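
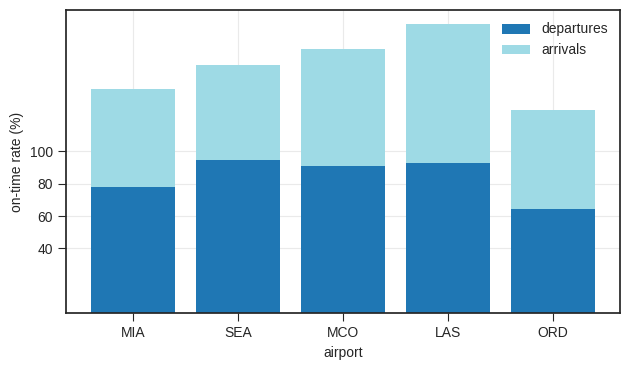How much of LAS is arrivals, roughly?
≈ 80

arrivals top ≈ 180, bottom ≈ 100; segment ≈ 80.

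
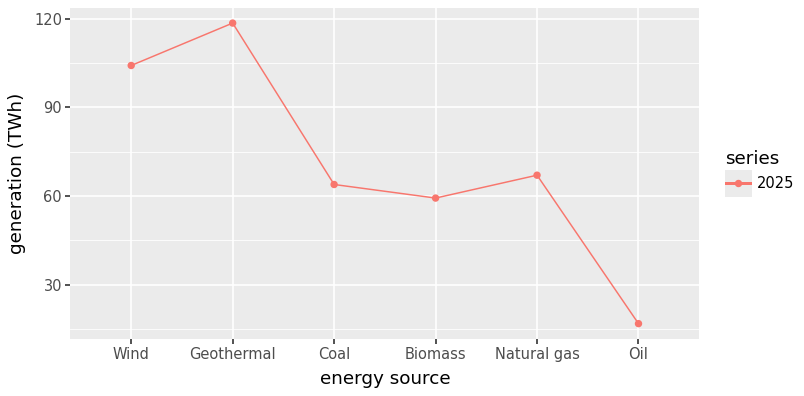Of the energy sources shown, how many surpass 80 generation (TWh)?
2

Above 80: Wind, Geothermal.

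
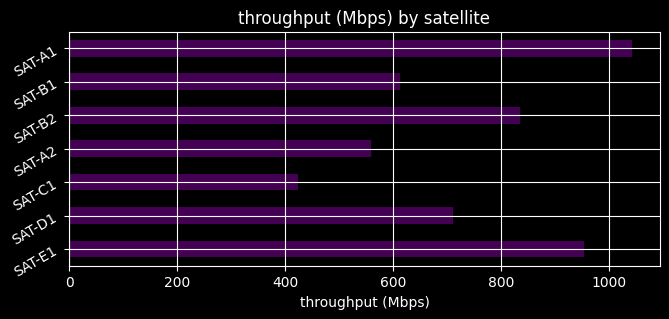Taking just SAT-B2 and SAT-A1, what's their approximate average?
≈ 900

(800 + 1000) / 2 ≈ 900.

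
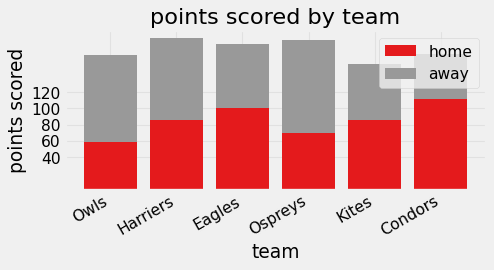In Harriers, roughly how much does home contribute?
home top ≈ 80, bottom ≈ 0; segment ≈ 80.

≈ 80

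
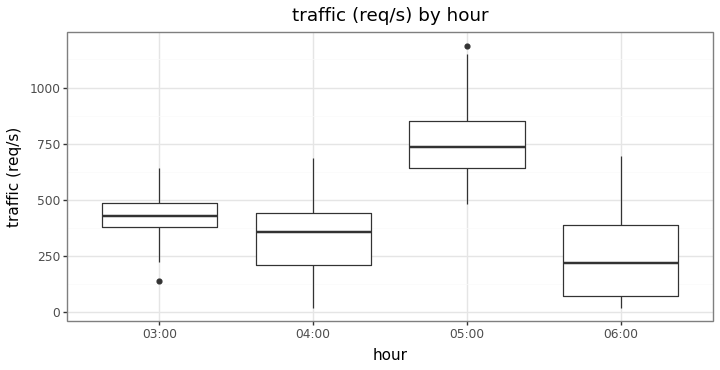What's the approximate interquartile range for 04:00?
≈ 250

Q3 ≈ 450, Q1 ≈ 200; IQR ≈ 250.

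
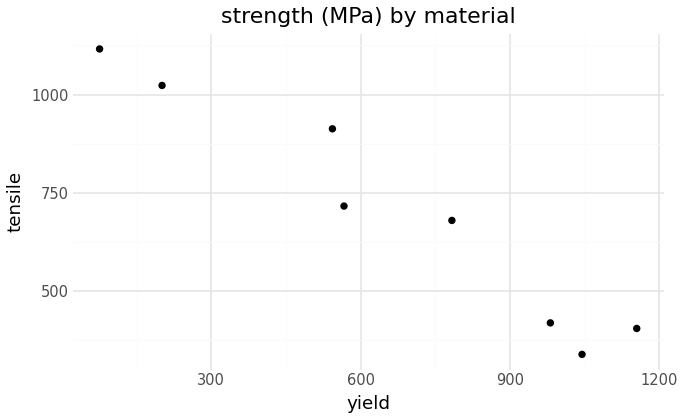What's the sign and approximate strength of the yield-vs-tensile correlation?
Points are negatively correlated; strong (|r| ≈ 1.0).

negative, strong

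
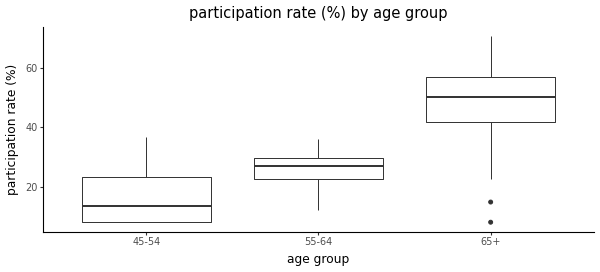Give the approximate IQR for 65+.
Q3 ≈ 55, Q1 ≈ 40; IQR ≈ 15.

≈ 15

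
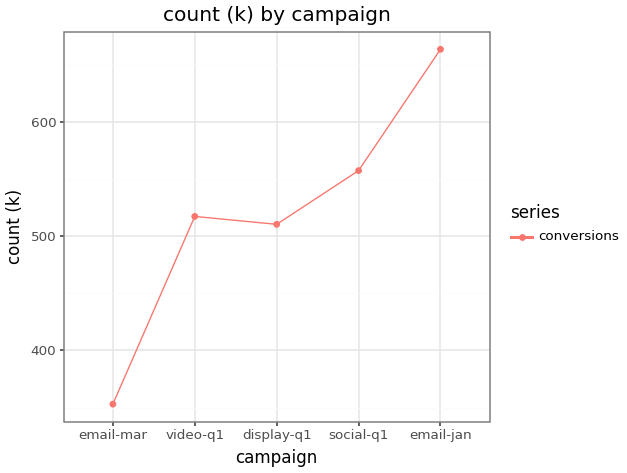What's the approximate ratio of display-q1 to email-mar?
≈ 1.43×

display-q1 ≈ 500, email-mar ≈ 350; 500/350 ≈ 1.43.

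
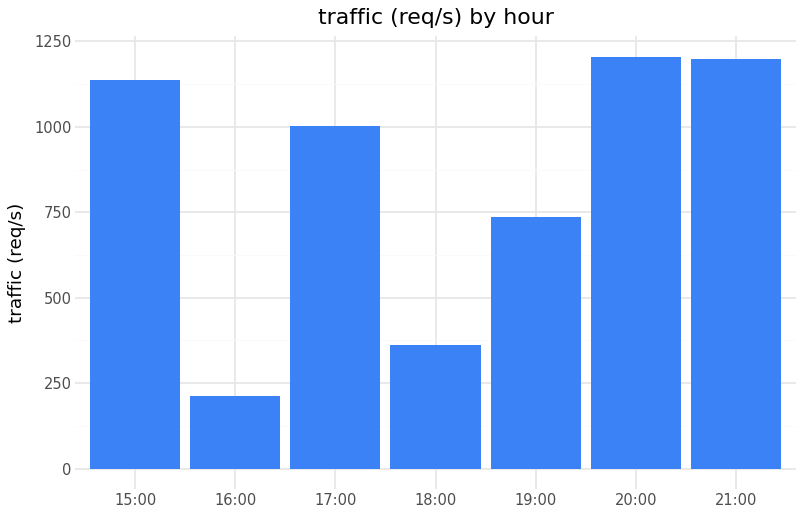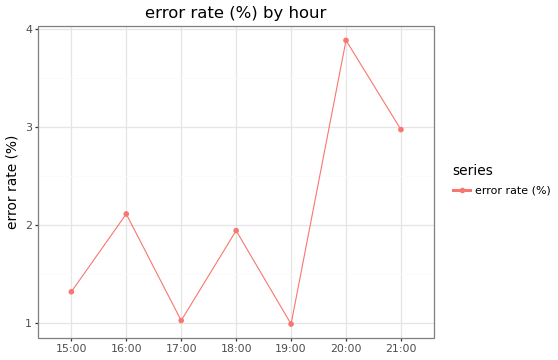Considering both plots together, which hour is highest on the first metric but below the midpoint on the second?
Chart 2 median error rate (%) ≈ 2; below-median hours: 15:00, 17:00, 19:00. Among those, 15:00 has the highest traffic (req/s) (≈ 1200).

15:00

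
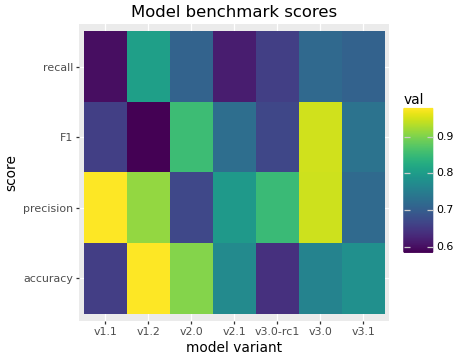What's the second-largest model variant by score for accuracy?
v2.0

Top 3 for accuracy: v1.2 ≈ 1.00, v2.0 ≈ 0.90, v3.1 ≈ 0.80.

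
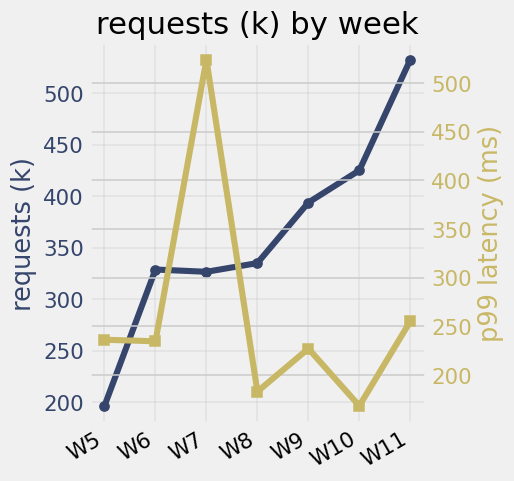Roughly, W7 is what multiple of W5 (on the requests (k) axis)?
≈ 1.75×

W7 ≈ 350, W5 ≈ 200; 350/200 ≈ 1.75.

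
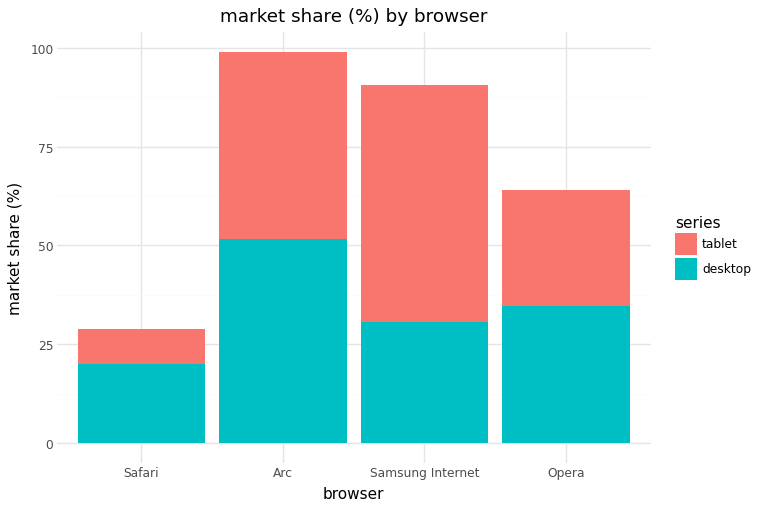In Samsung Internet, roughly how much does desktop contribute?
desktop top ≈ 30, bottom ≈ 0; segment ≈ 30.

≈ 30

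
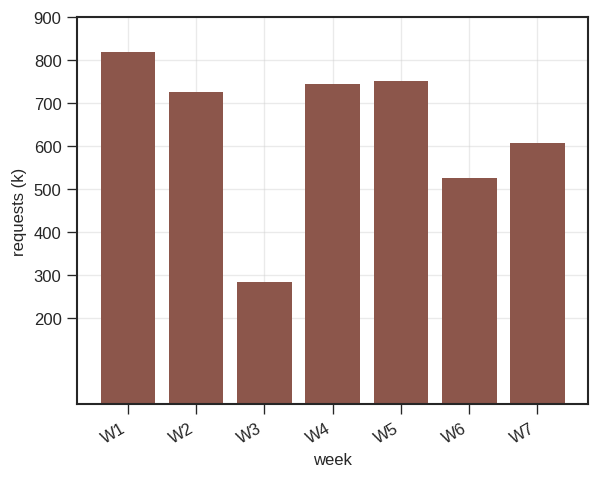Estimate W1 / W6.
≈ 1.6×

W1 ≈ 800, W6 ≈ 500; 800/500 ≈ 1.6.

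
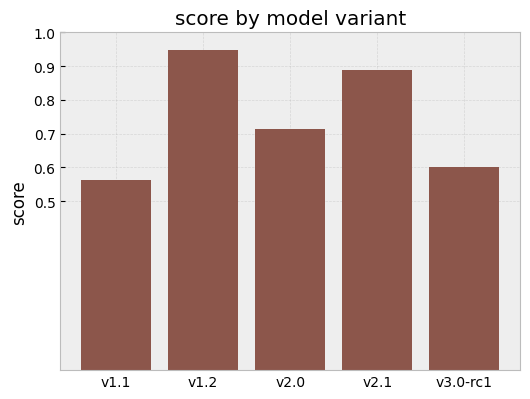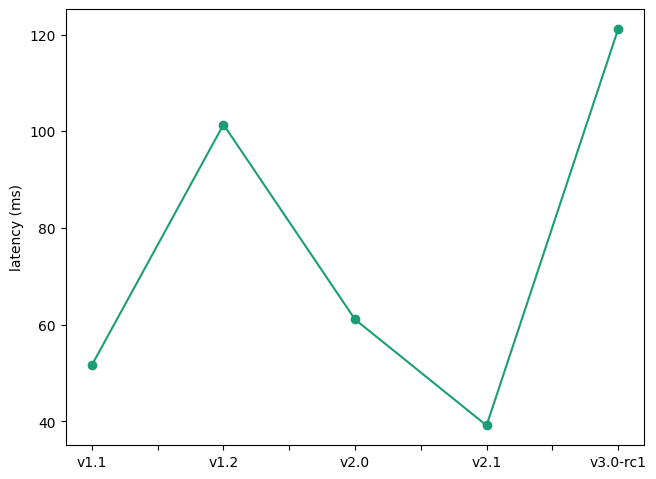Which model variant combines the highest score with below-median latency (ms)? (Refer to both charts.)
v2.1

Chart 2 median latency (ms) ≈ 60; below-median model variants: v1.1, v2.1. Among those, v2.1 has the highest score (≈ 0.9).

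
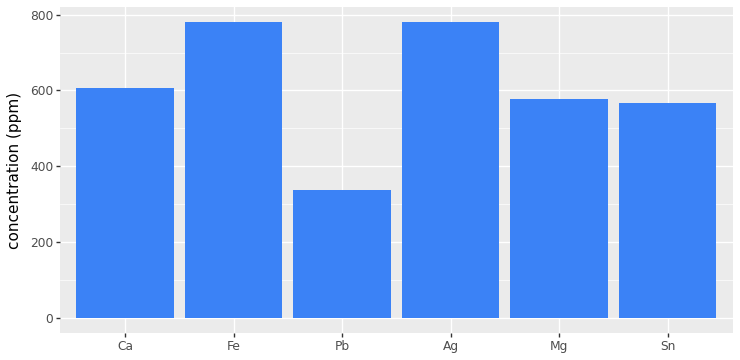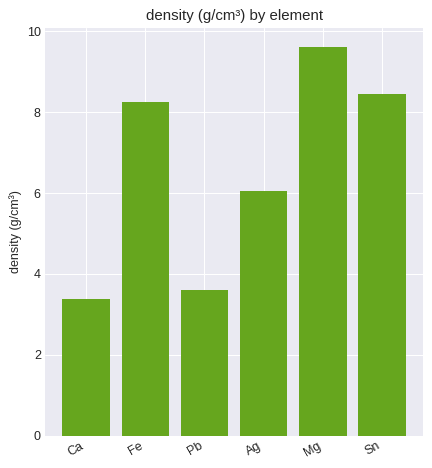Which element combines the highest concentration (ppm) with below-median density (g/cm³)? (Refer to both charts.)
Ag

Chart 2 median density (g/cm³) ≈ 7; below-median elements: Ca, Pb, Ag. Among those, Ag has the highest concentration (ppm) (≈ 800).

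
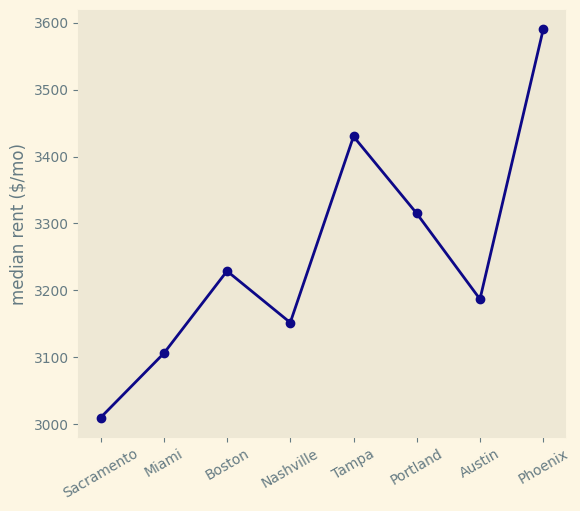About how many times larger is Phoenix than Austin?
Phoenix ≈ 3600, Austin ≈ 3200; 3600/3200 ≈ 1.12.

≈ 1.12×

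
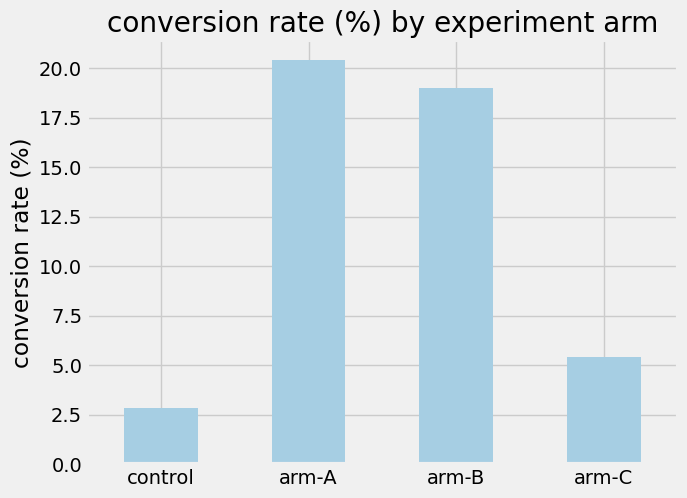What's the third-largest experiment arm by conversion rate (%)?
arm-C

Top 4: arm-A ≈ 20, arm-B ≈ 18, arm-C ≈ 6, control ≈ 2.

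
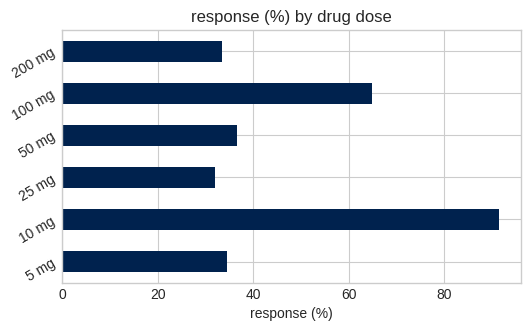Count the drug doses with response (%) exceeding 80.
Above 80: 10 mg.

1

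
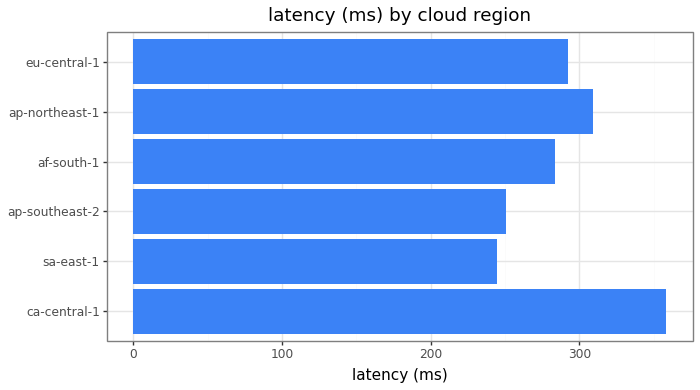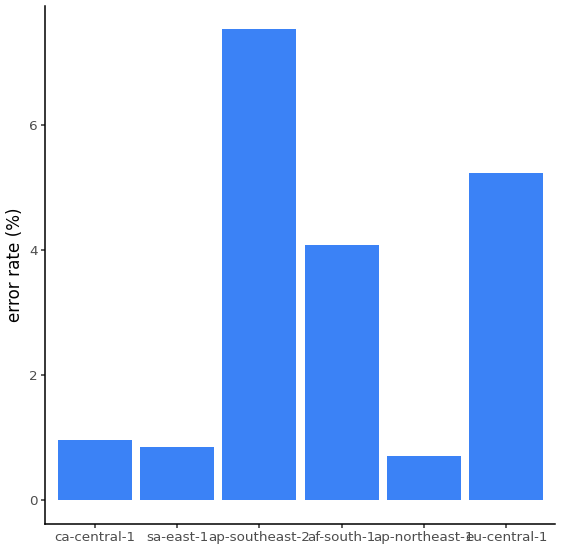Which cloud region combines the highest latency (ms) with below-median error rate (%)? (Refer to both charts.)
ca-central-1

Chart 2 median error rate (%) ≈ 3; below-median cloud regions: ca-central-1, sa-east-1, ap-northeast-1. Among those, ca-central-1 has the highest latency (ms) (≈ 350).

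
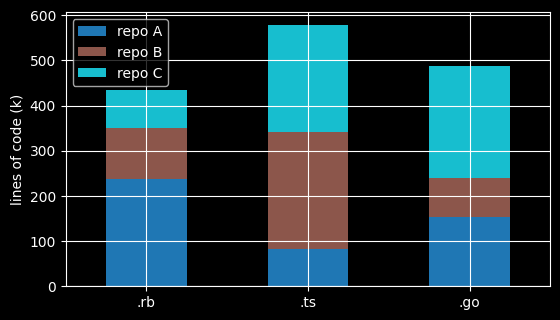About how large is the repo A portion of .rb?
≈ 250

repo A top ≈ 250, bottom ≈ 0; segment ≈ 250.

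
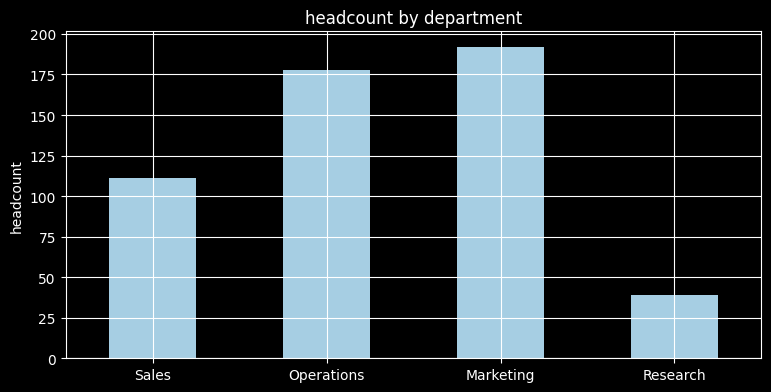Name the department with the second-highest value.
Operations

Top 3: Marketing ≈ 200, Operations ≈ 180, Sales ≈ 120.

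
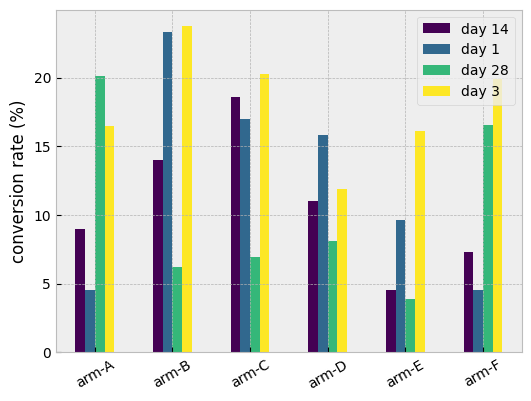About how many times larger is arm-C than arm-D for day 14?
arm-C ≈ 18, arm-D ≈ 12; 18/12 ≈ 1.5.

≈ 1.5×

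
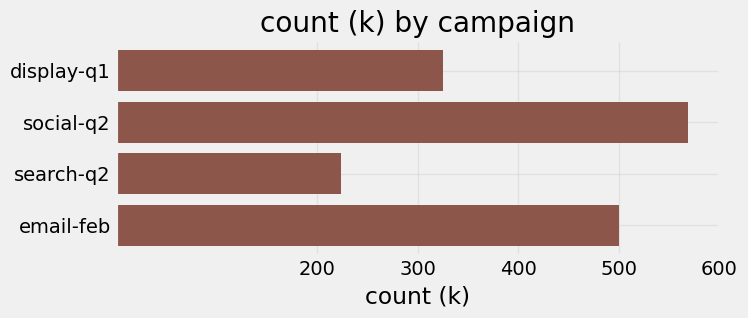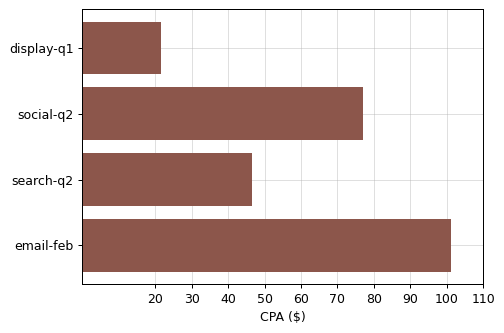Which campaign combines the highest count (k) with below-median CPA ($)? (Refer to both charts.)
display-q1

Chart 2 median CPA ($) ≈ 60; below-median campaigns: display-q1, search-q2. Among those, display-q1 has the highest count (k) (≈ 300).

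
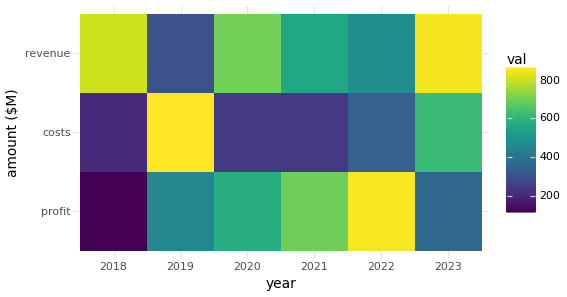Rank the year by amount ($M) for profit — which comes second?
Top 3 for profit: 2022 ≈ 900, 2021 ≈ 700, 2020 ≈ 600.

2021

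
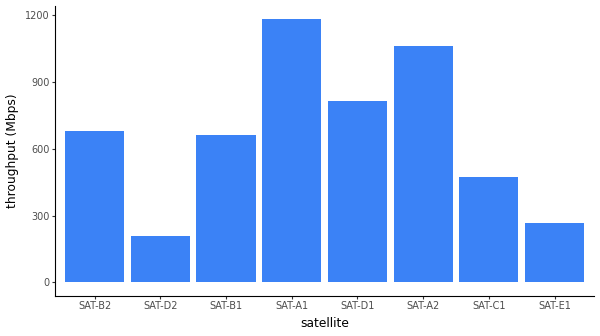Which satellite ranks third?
SAT-D1

Top 4: SAT-A1 ≈ 1200, SAT-A2 ≈ 1100, SAT-D1 ≈ 800, SAT-B2 ≈ 700.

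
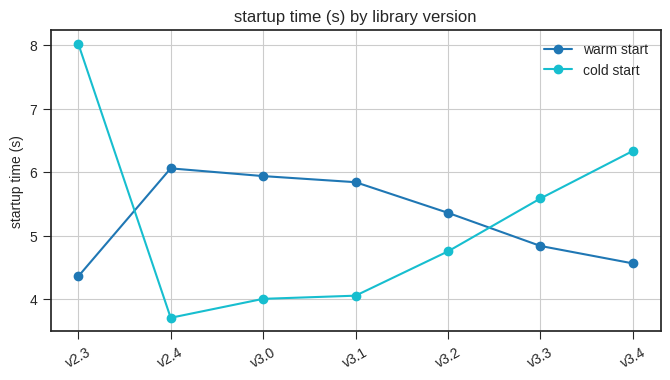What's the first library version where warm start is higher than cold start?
v2.3: warm start ≈ 4.5 vs cold start ≈ 8.0 (not yet); v2.4: warm start ≈ 6.0 vs cold start ≈ 3.5 (first crossover).

v2.4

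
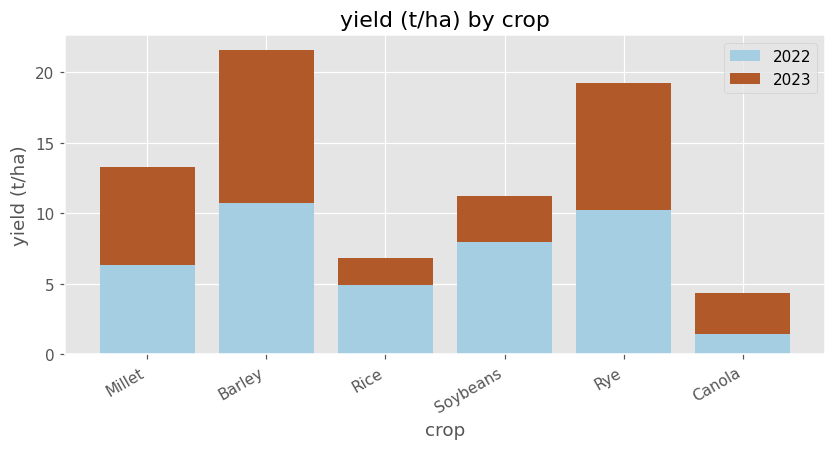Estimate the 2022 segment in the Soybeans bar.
2022 top ≈ 8, bottom ≈ 0; segment ≈ 8.

≈ 8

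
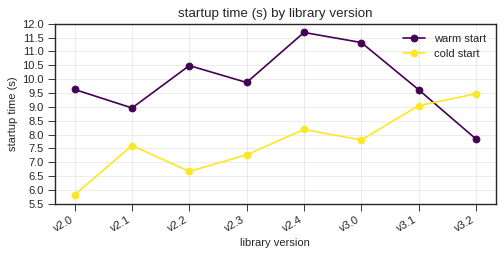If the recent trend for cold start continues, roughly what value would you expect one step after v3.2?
Last three: 8.0, 9.0, 9.5 → slope ≈ 0.75/step → next ≈ 10.25.

≈ 10.25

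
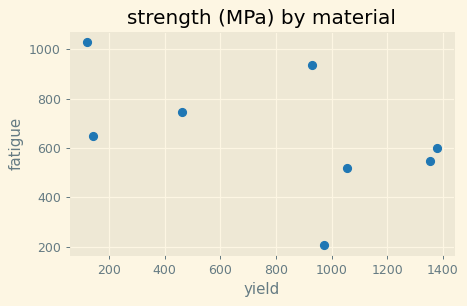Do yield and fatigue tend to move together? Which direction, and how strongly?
negative, moderate

Points are negatively correlated; moderate (|r| ≈ 0.5).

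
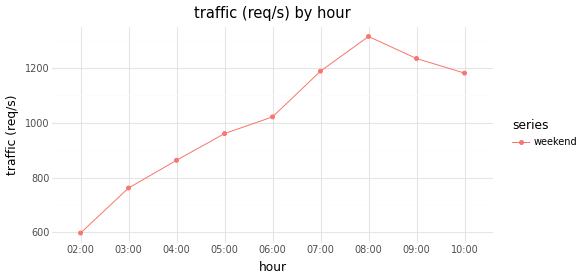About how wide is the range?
Max 08:00 ≈ 1300, min 02:00 ≈ 600; range ≈ 700.

≈ 700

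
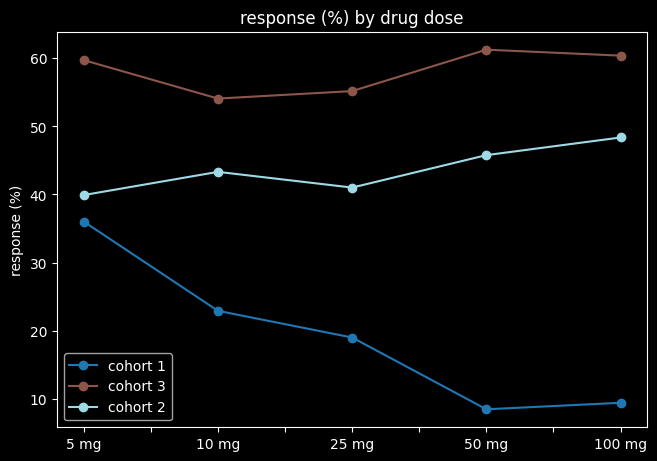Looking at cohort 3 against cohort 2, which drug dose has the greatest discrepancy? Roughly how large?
5 mg, ≈ 20 %

5 mg: cohort 3 ≈ 60, cohort 2 ≈ 40 → gap ≈ 20. Next-largest (50 mg) is only ≈ 15.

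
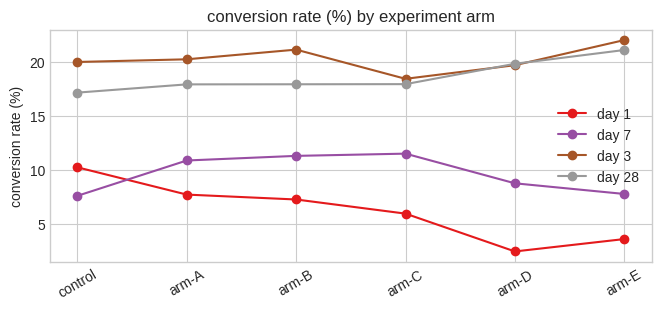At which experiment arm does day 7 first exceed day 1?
control: day 7 ≈ 8 vs day 1 ≈ 10 (not yet); arm-A: day 7 ≈ 10 vs day 1 ≈ 8 (first crossover).

arm-A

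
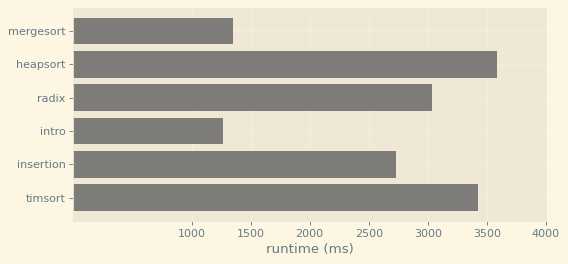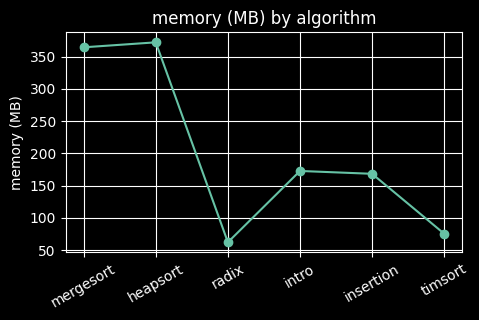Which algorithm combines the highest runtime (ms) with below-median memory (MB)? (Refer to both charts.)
Chart 2 median memory (MB) ≈ 150; below-median algorithms: radix, insertion, timsort. Among those, timsort has the highest runtime (ms) (≈ 3500).

timsort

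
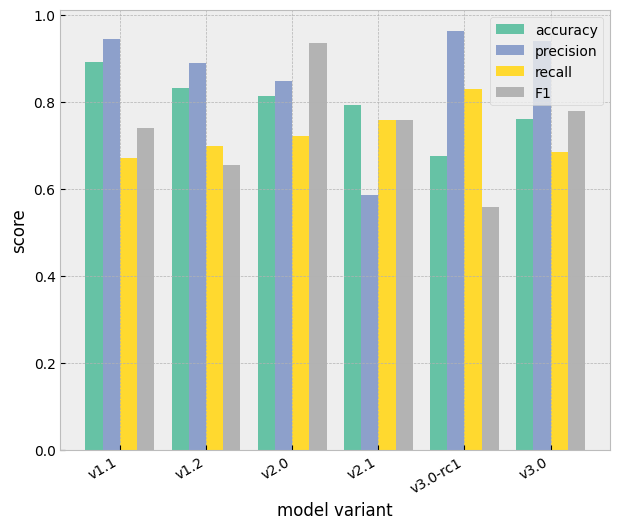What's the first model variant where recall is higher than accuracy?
v2.1: recall ≈ 0.8 vs accuracy ≈ 0.8 (not yet); v3.0-rc1: recall ≈ 0.8 vs accuracy ≈ 0.7 (first crossover).

v3.0-rc1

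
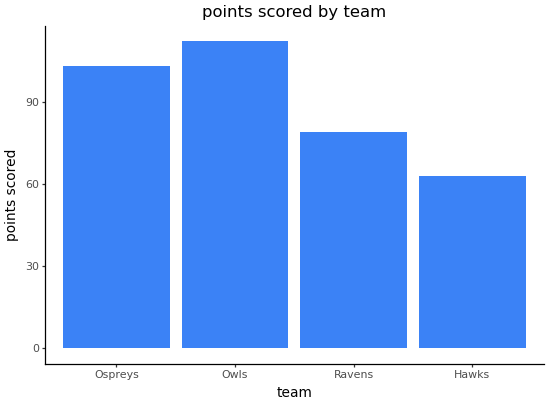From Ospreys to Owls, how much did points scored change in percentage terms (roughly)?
Ospreys ≈ 100, Owls ≈ 110; (110 − 100) / 100 ≈ +10%.

≈ +10%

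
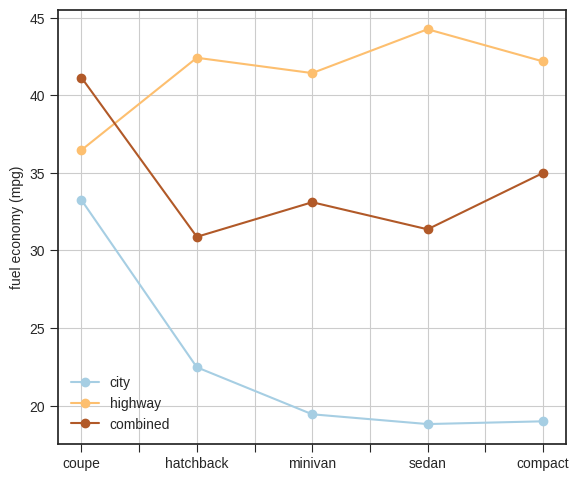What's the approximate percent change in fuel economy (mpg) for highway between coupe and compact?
coupe ≈ 35, compact ≈ 40; (40 − 35) / 35 ≈ +14.3%.

≈ +14.3%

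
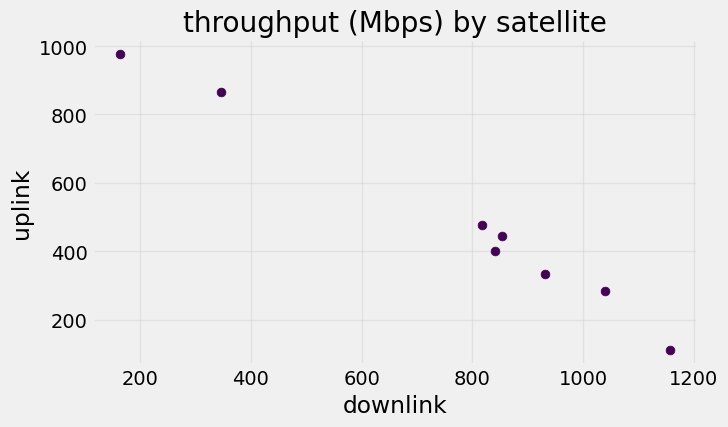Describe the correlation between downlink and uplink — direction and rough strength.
negative, strong

Points are negatively correlated; strong (|r| ≈ 1.0).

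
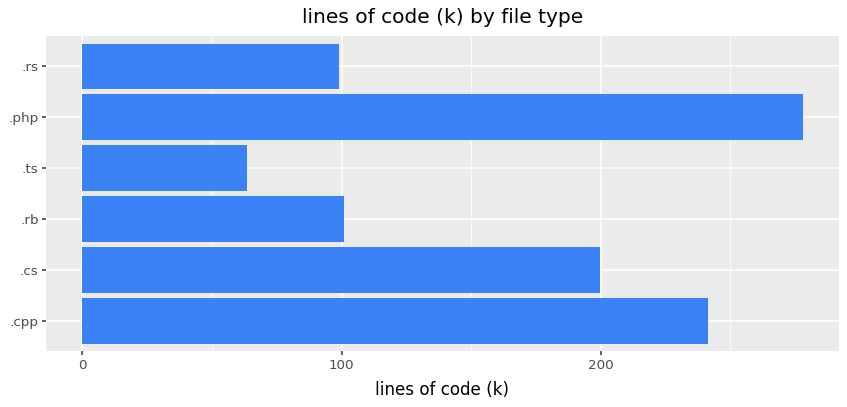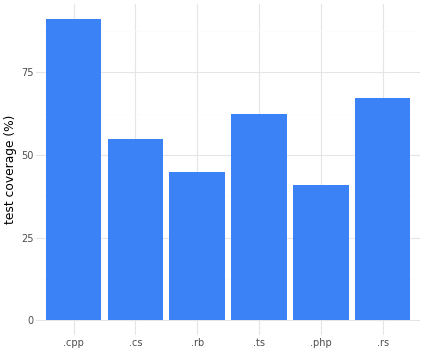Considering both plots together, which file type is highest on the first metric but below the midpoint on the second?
.php

Chart 2 median test coverage (%) ≈ 60; below-median file types: .cs, .rb, .php. Among those, .php has the highest lines of code (k) (≈ 300).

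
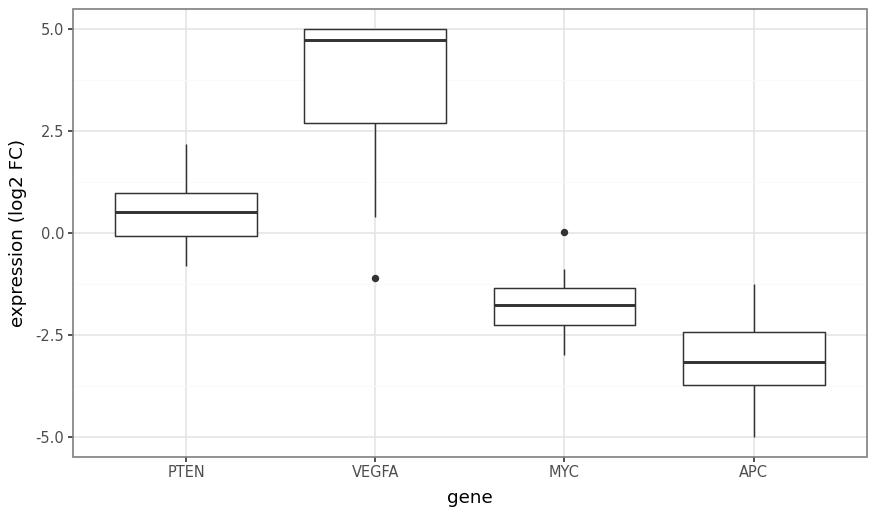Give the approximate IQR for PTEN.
Q3 ≈ 1, Q1 ≈ 0; IQR ≈ 1.

≈ 1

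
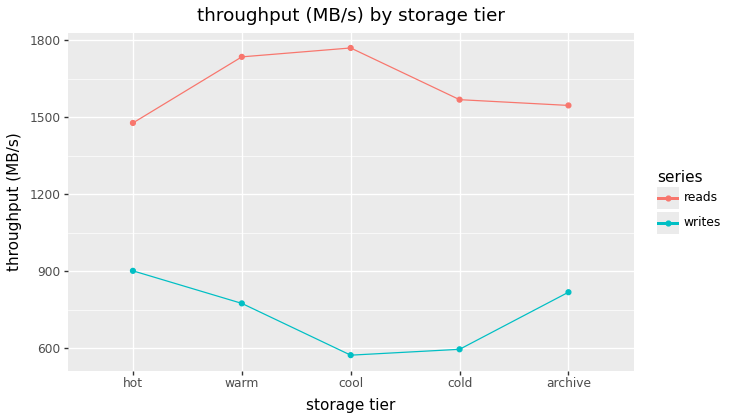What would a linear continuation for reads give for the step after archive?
≈ 1350

Last three: 1800, 1600, 1500 → slope ≈ -150/step → next ≈ 1350.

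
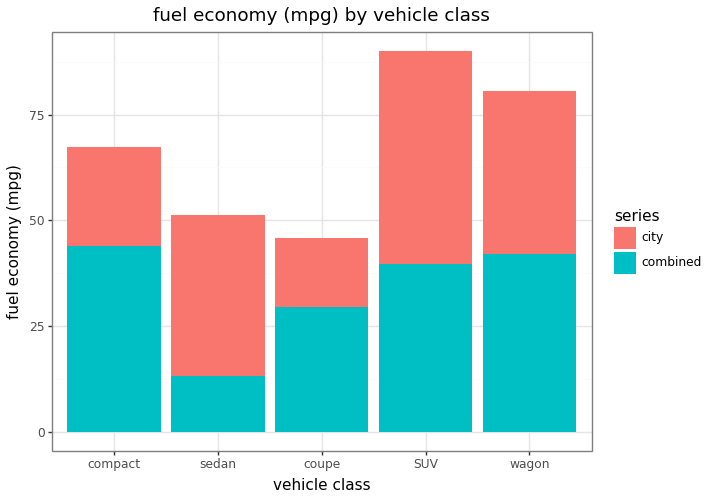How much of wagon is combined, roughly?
combined top ≈ 40, bottom ≈ 0; segment ≈ 40.

≈ 40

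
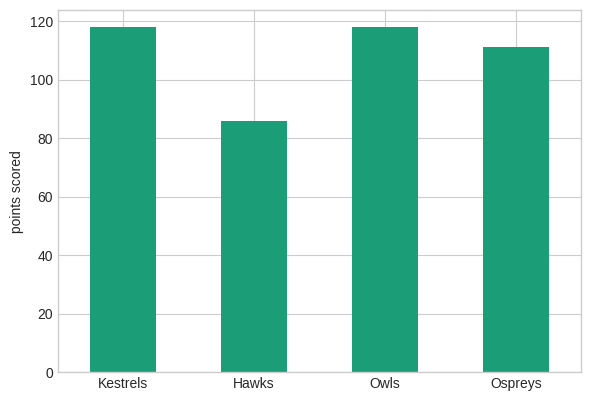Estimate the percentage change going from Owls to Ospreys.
Owls ≈ 120, Ospreys ≈ 110; (110 − 120) / 120 ≈ -8.3%.

≈ -8.3%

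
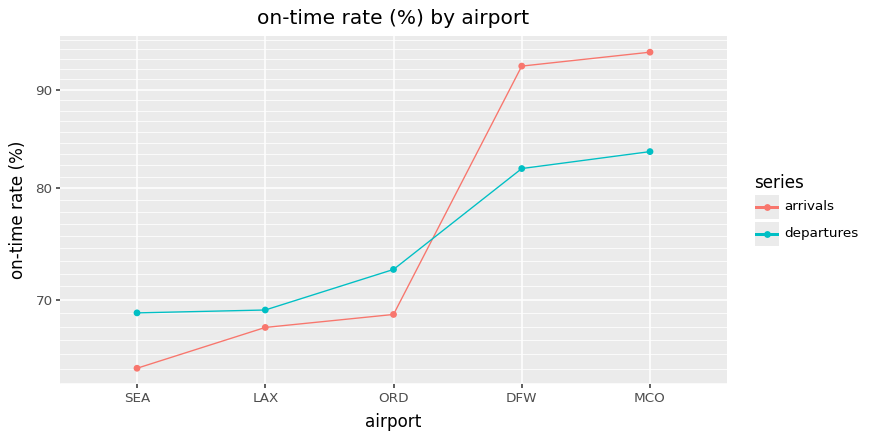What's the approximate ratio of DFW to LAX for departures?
≈ 1.14×

DFW ≈ 80, LAX ≈ 70; 80/70 ≈ 1.14.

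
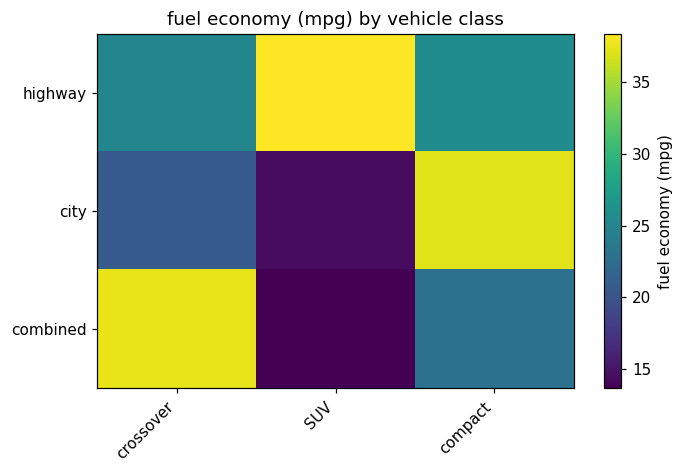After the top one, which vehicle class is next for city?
Top 3 for city: compact ≈ 35, crossover ≈ 20, SUV ≈ 15.

crossover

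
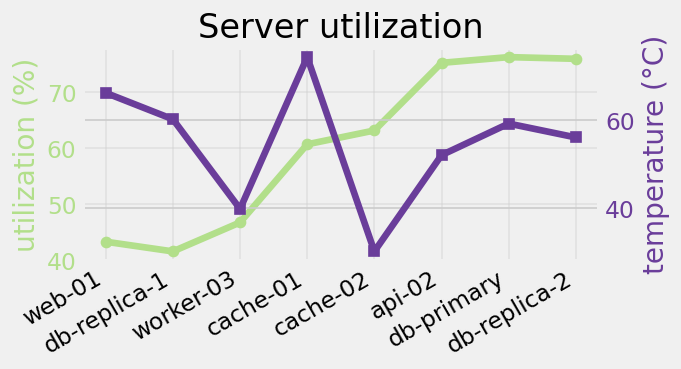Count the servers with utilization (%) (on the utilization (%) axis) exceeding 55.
5

Above 55: cache-01, cache-02, api-02, db-primary, db-replica-2.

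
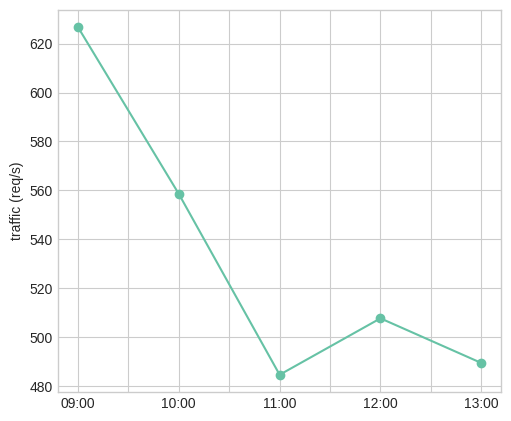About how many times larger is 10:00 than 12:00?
10:00 ≈ 560, 12:00 ≈ 500; 560/500 ≈ 1.12.

≈ 1.12×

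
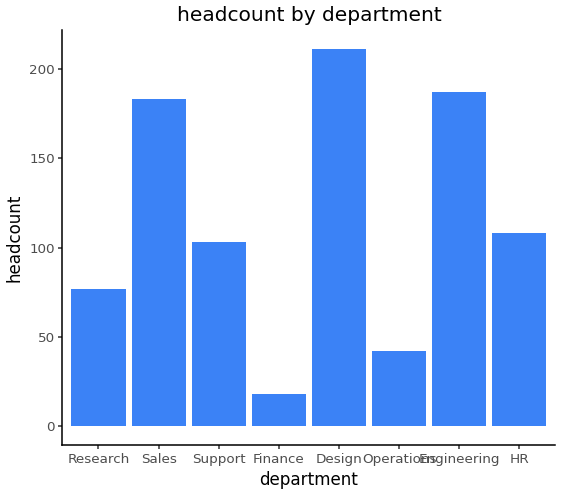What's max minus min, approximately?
≈ 200

Max Design ≈ 220, min Finance ≈ 20; range ≈ 200.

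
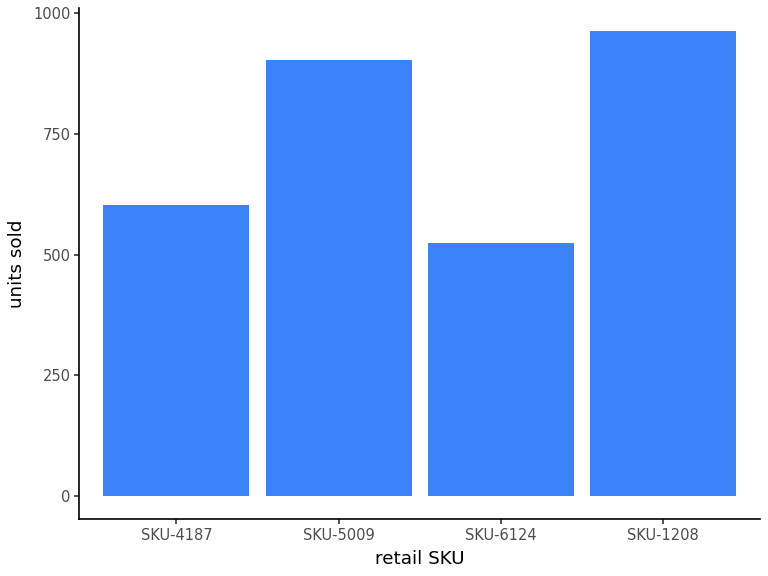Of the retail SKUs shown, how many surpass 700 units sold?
2

Above 700: SKU-5009, SKU-1208.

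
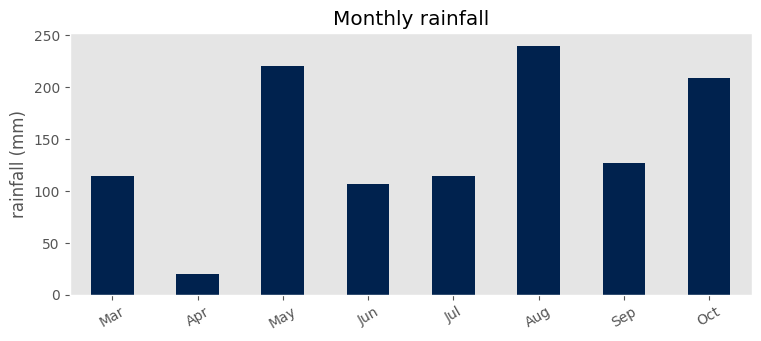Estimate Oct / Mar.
≈ 1.67×

Oct ≈ 200, Mar ≈ 120; 200/120 ≈ 1.67.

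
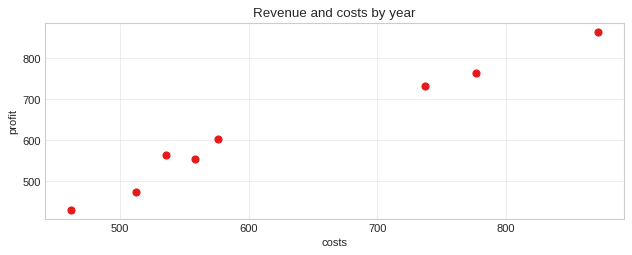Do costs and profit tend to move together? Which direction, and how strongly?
Points are positively correlated; strong (|r| ≈ 1.0).

positive, strong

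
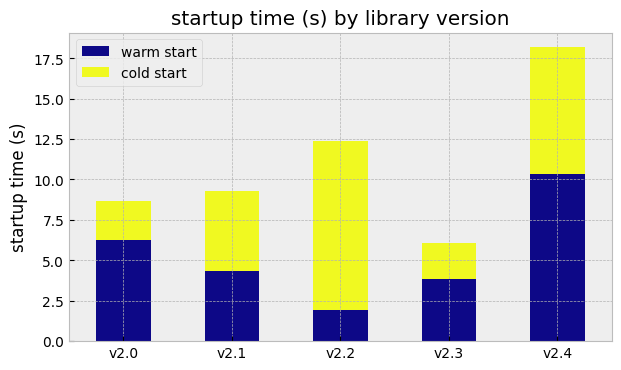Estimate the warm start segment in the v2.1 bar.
≈ 4

warm start top ≈ 4, bottom ≈ 0; segment ≈ 4.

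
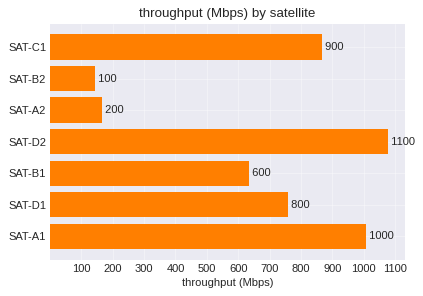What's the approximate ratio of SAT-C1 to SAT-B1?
SAT-C1 ≈ 900, SAT-B1 ≈ 600; 900/600 ≈ 1.5.

≈ 1.5×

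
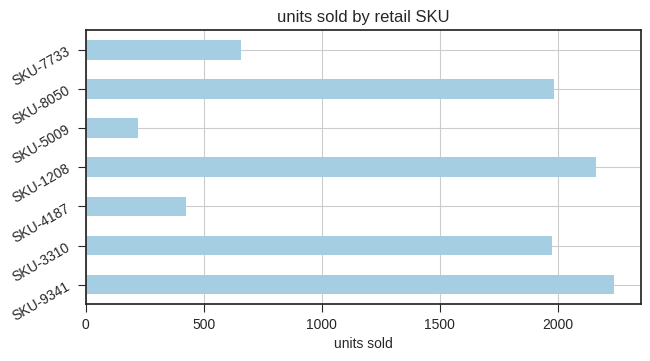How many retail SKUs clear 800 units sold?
4

Above 800: SKU-9341, SKU-3310, SKU-1208, SKU-8050.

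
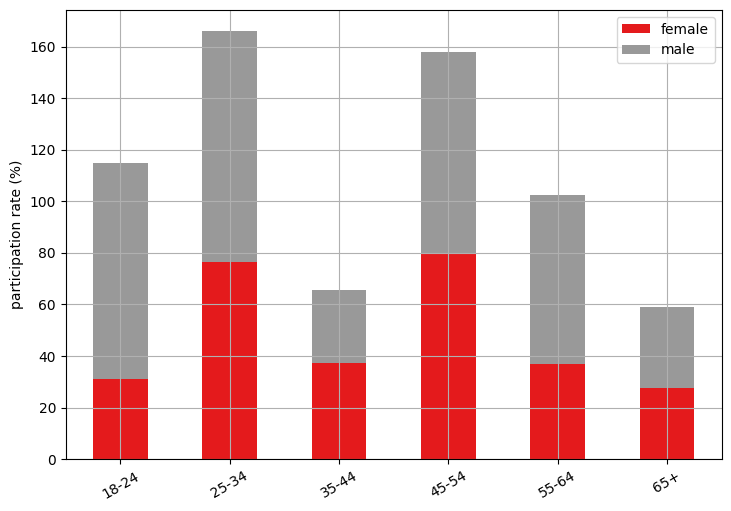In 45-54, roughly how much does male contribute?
male top ≈ 160, bottom ≈ 80; segment ≈ 80.

≈ 80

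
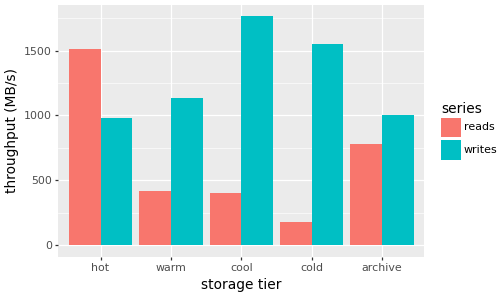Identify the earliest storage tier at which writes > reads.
hot: writes ≈ 1000 vs reads ≈ 1600 (not yet); warm: writes ≈ 1200 vs reads ≈ 400 (first crossover).

warm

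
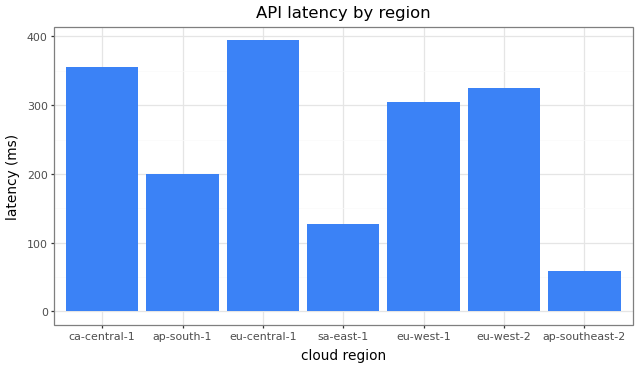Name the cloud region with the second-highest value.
ca-central-1

Top 3: eu-central-1 ≈ 400, ca-central-1 ≈ 350, eu-west-2 ≈ 300.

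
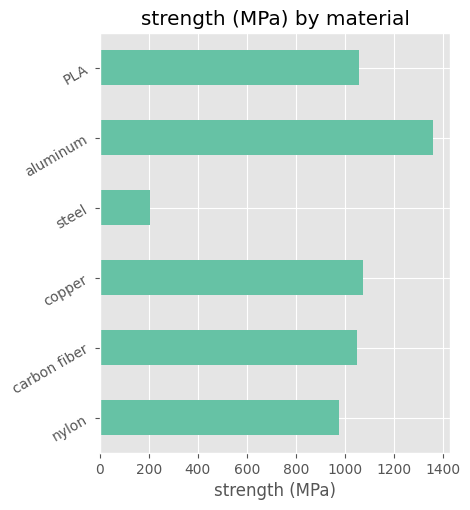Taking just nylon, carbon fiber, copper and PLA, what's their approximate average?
(1000 + 1000 + 1000 + 1000) / 4 ≈ 1000.

≈ 1000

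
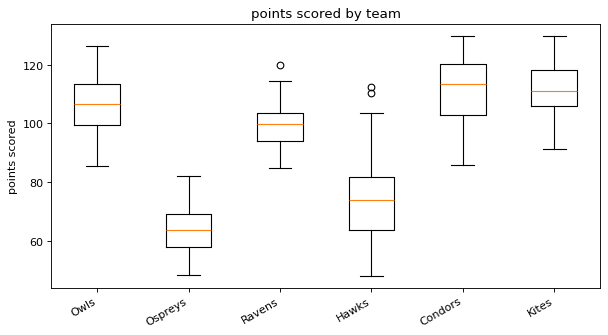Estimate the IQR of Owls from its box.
Q3 ≈ 115, Q1 ≈ 100; IQR ≈ 15.

≈ 15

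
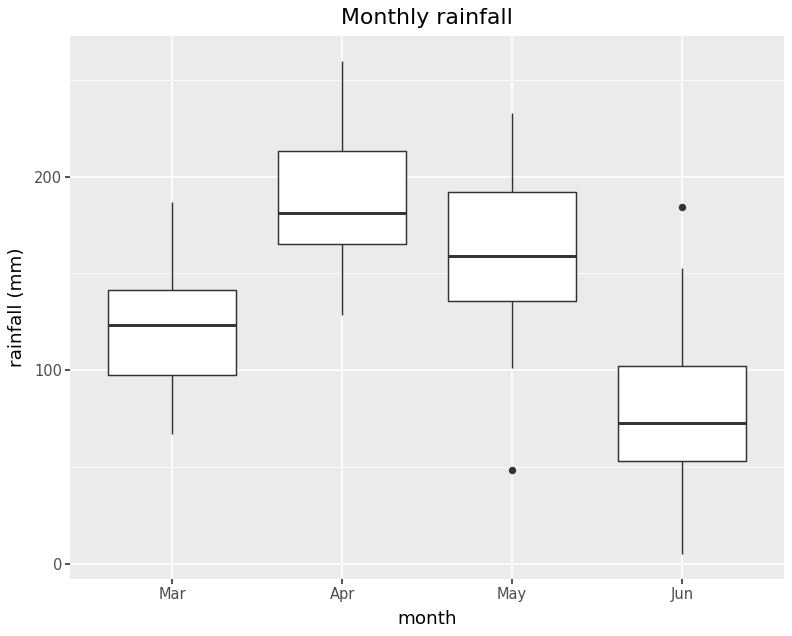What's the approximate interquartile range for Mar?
≈ 40

Q3 ≈ 140, Q1 ≈ 100; IQR ≈ 40.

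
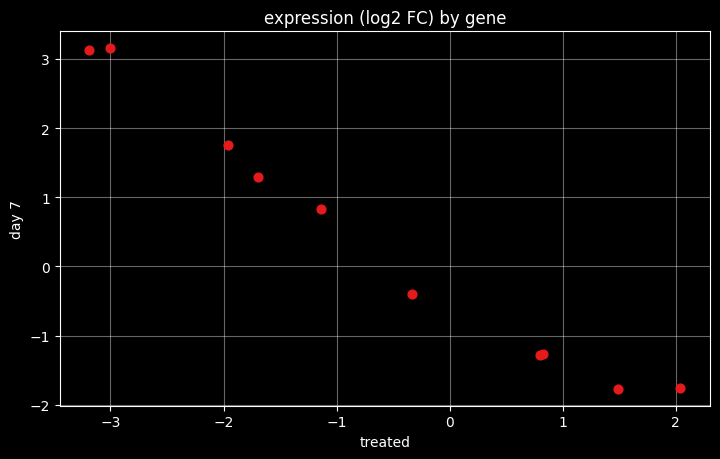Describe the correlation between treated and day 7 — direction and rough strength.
Points are negatively correlated; strong (|r| ≈ 1.0).

negative, strong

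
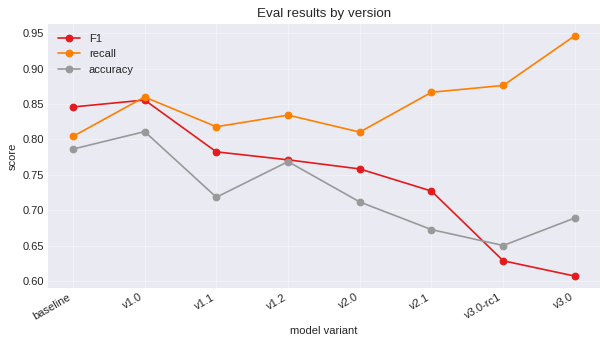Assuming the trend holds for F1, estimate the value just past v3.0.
≈ 0.525

Last three: 0.75, 0.65, 0.60 → slope ≈ -0.075/step → next ≈ 0.525.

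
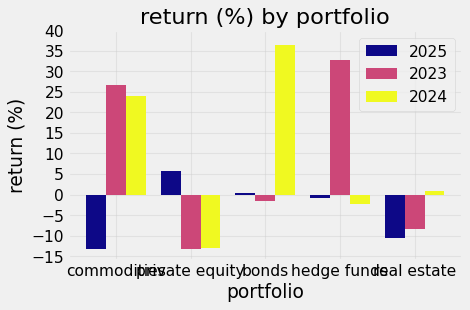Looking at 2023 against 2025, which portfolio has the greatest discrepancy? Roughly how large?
commodities: 2023 ≈ 25, 2025 ≈ -15 → gap ≈ 40. Next-largest (hedge funds) is only ≈ 35.

commodities, ≈ 40 %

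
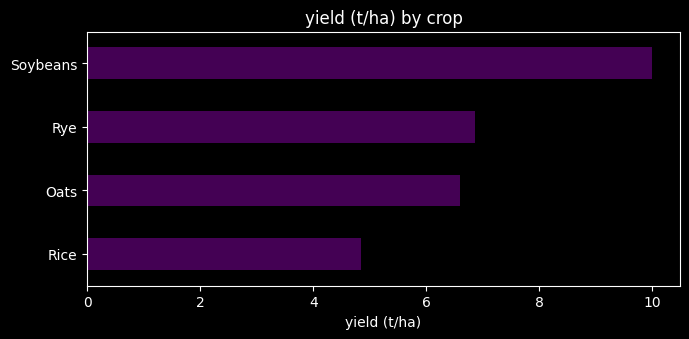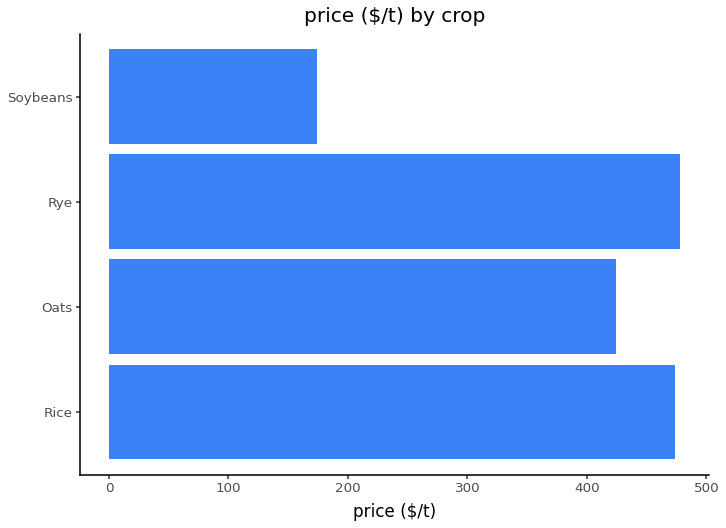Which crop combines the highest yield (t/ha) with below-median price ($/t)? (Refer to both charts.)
Chart 2 median price ($/t) ≈ 450; below-median crops: Oats, Soybeans. Among those, Soybeans has the highest yield (t/ha) (≈ 10).

Soybeans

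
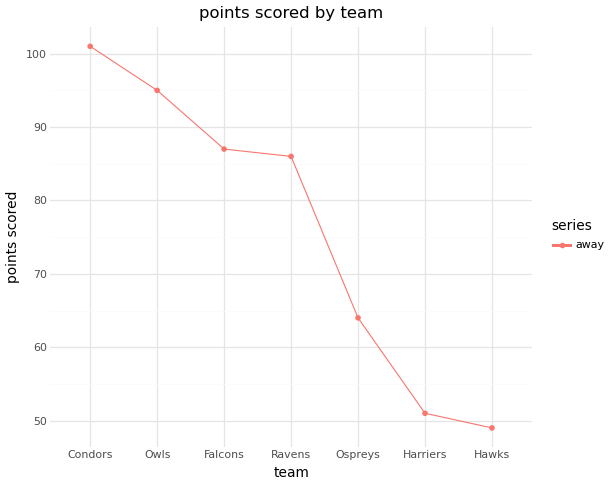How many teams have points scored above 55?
5

Above 55: Condors, Owls, Falcons, Ravens, Ospreys.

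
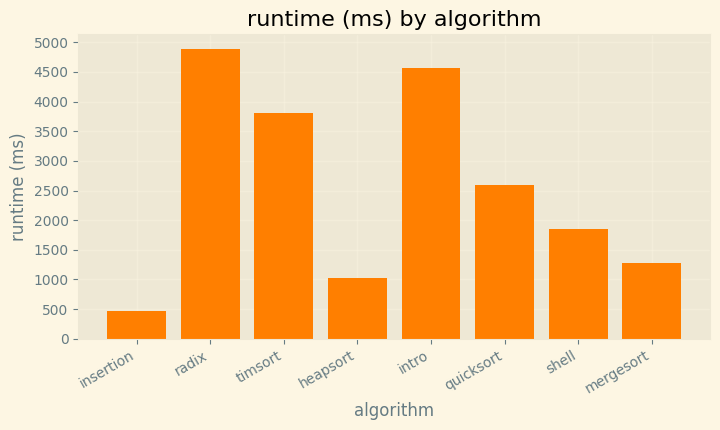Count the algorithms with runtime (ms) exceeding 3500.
Above 3500: radix, timsort, intro.

3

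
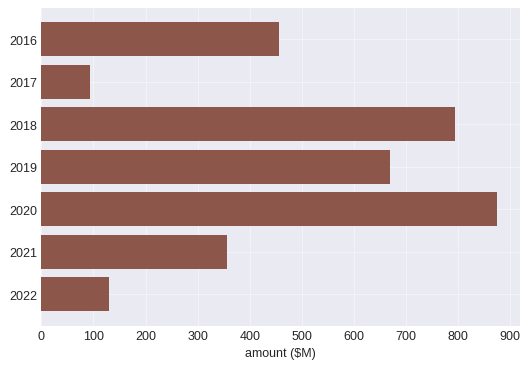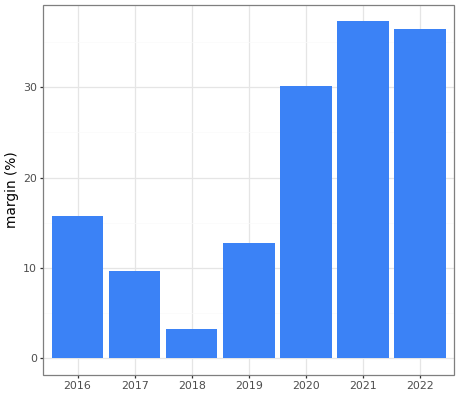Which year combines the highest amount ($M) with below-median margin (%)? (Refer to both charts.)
Chart 2 median margin (%) ≈ 15; below-median years: 2017, 2018, 2019. Among those, 2018 has the highest amount ($M) (≈ 800).

2018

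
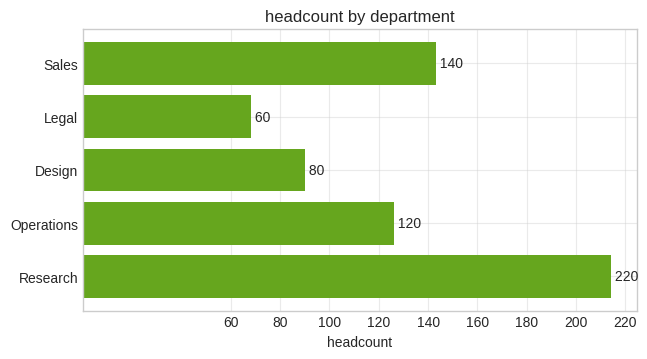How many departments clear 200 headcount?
1

Above 200: Research.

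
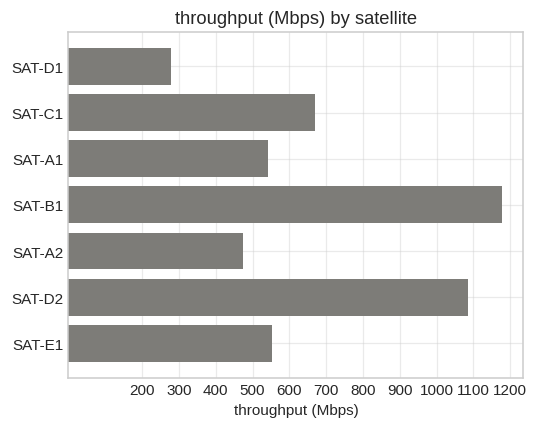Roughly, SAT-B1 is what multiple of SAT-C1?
≈ 1.71×

SAT-B1 ≈ 1200, SAT-C1 ≈ 700; 1200/700 ≈ 1.71.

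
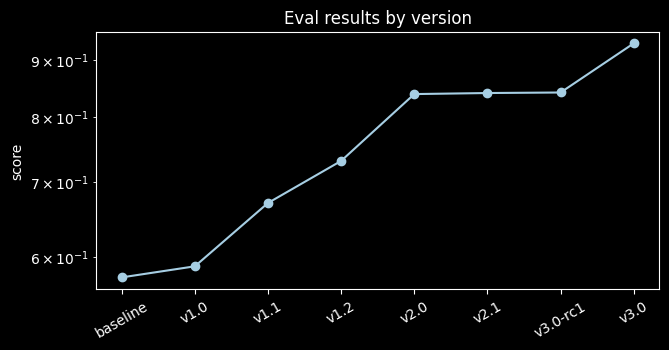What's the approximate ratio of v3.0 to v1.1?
v3.0 ≈ 0.95, v1.1 ≈ 0.65; 0.95/0.65 ≈ 1.46.

≈ 1.46×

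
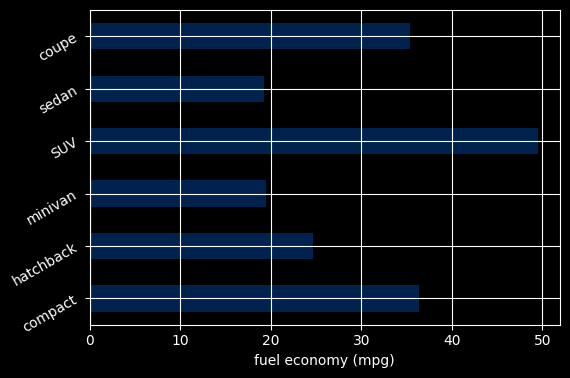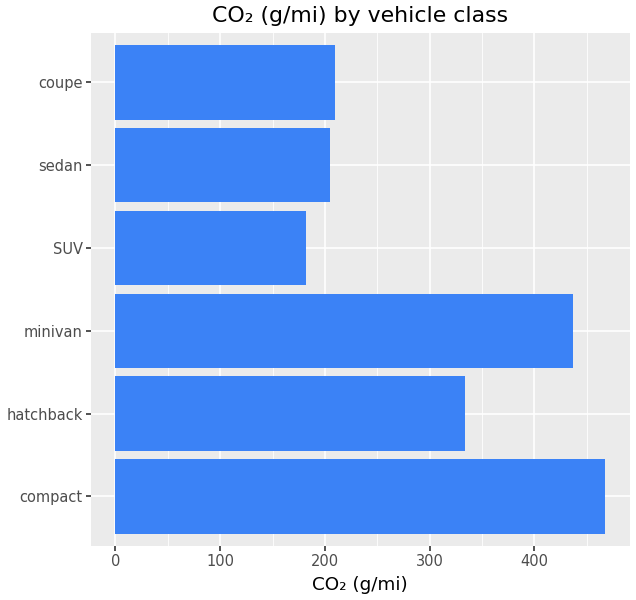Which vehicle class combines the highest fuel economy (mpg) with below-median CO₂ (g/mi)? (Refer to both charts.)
Chart 2 median CO₂ (g/mi) ≈ 250; below-median vehicle classes: SUV, sedan, coupe. Among those, SUV has the highest fuel economy (mpg) (≈ 50).

SUV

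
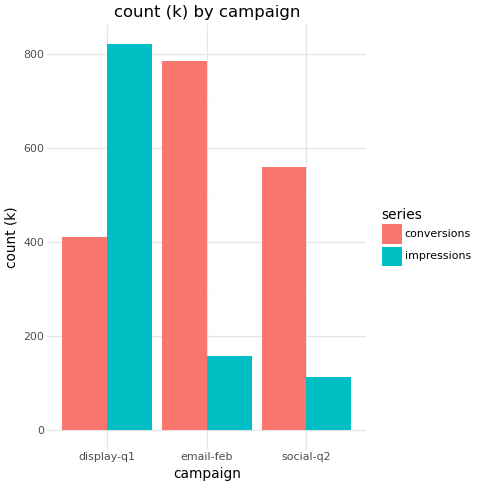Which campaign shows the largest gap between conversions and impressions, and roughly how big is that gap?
email-feb: conversions ≈ 800, impressions ≈ 200 → gap ≈ 600. Next-largest (social-q2) is only ≈ 500.

email-feb, ≈ 600 k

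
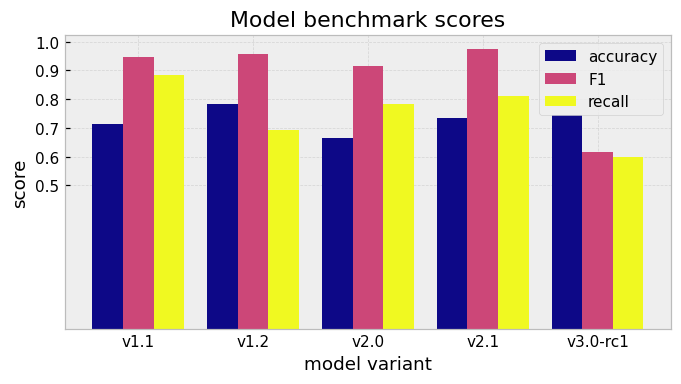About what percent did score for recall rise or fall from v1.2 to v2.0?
v1.2 ≈ 0.7, v2.0 ≈ 0.8; (0.8 − 0.7) / 0.7 ≈ +14.3%.

≈ +14.3%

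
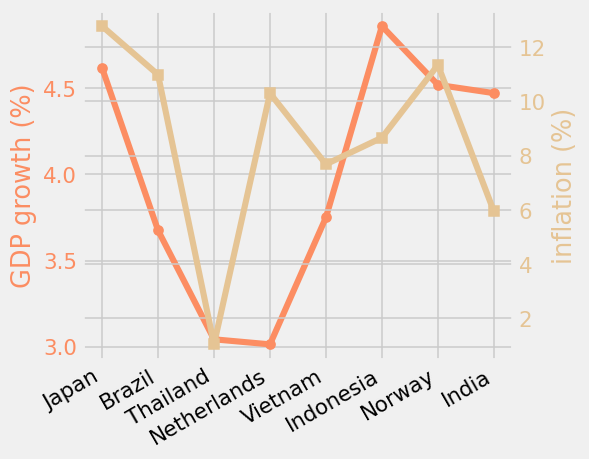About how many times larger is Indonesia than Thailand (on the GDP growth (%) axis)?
Indonesia ≈ 4.8, Thailand ≈ 3.0; 4.8/3.0 ≈ 1.6.

≈ 1.6×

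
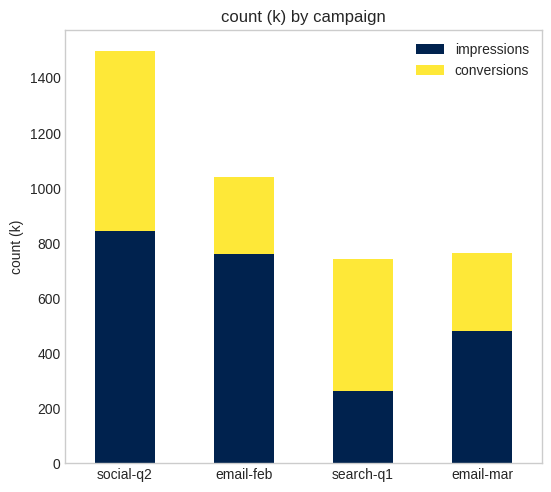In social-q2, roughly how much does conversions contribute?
≈ 600

conversions top ≈ 1400, bottom ≈ 800; segment ≈ 600.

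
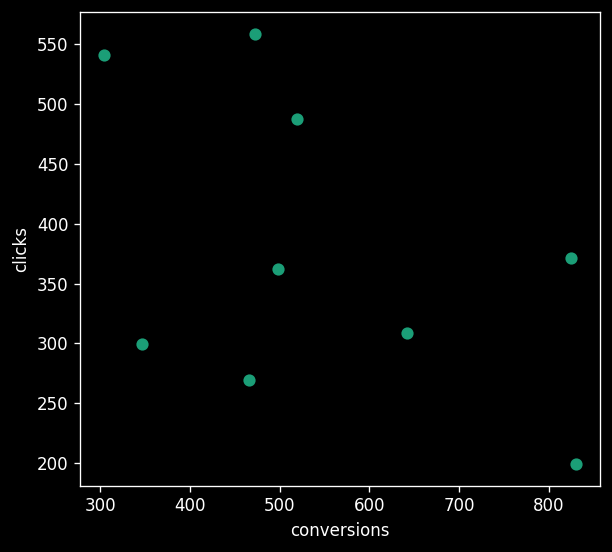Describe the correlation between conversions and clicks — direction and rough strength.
Points are negatively correlated; moderate (|r| ≈ 0.5).

negative, moderate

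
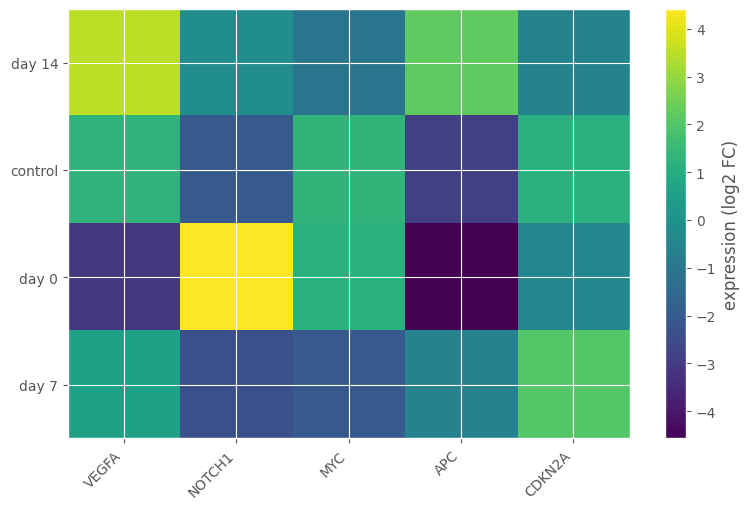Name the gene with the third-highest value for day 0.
Top 4 for day 0: NOTCH1 ≈ 4, MYC ≈ 1, CDKN2A ≈ 0, VEGFA ≈ -3.

CDKN2A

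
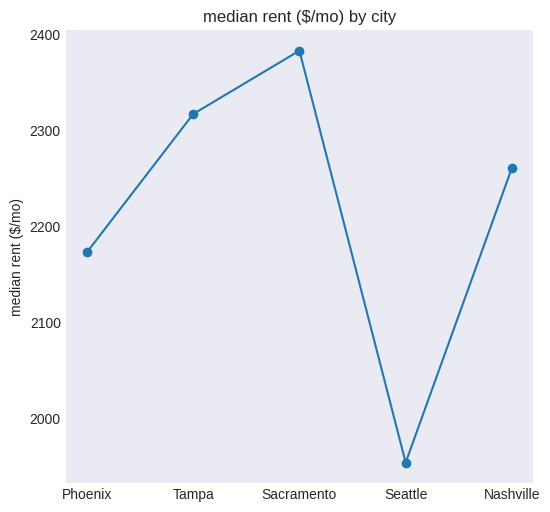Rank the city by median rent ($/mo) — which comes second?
Top 3: Sacramento ≈ 2400, Tampa ≈ 2300, Nashville ≈ 2250.

Tampa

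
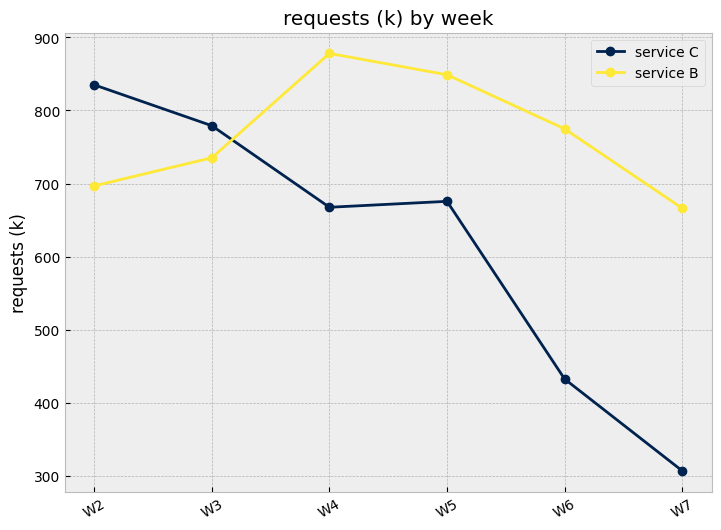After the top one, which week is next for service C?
Top 3 for service C: W2 ≈ 850, W3 ≈ 800, W5 ≈ 700.

W3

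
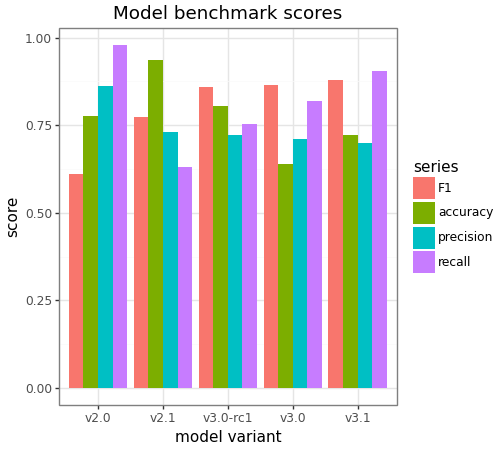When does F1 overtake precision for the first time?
v2.1

v2.0: F1 ≈ 0.6 vs precision ≈ 0.9 (not yet); v2.1: F1 ≈ 0.8 vs precision ≈ 0.7 (first crossover).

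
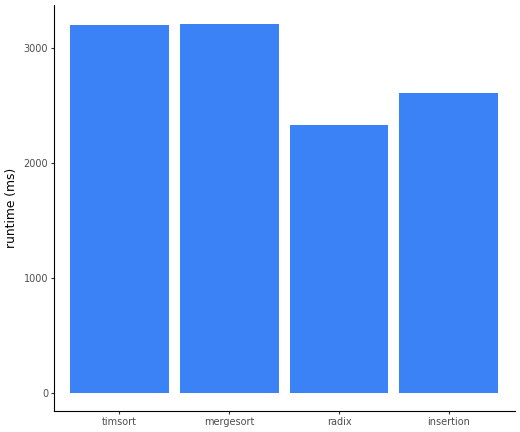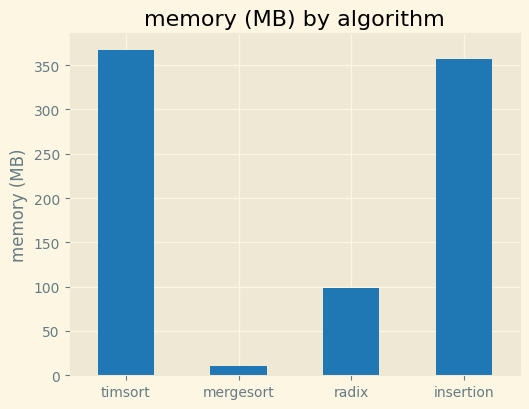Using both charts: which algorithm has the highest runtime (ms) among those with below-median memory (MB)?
mergesort

Chart 2 median memory (MB) ≈ 250; below-median algorithms: mergesort, radix. Among those, mergesort has the highest runtime (ms) (≈ 3000).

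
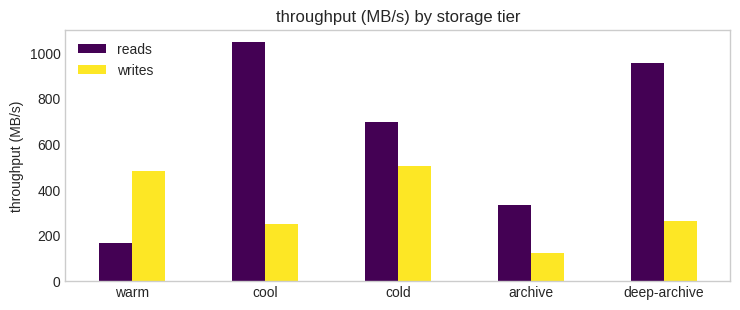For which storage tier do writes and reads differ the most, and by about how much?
cool, ≈ 800 MB/s

cool: writes ≈ 200, reads ≈ 1000 → gap ≈ 800. Next-largest (deep-archive) is only ≈ 700.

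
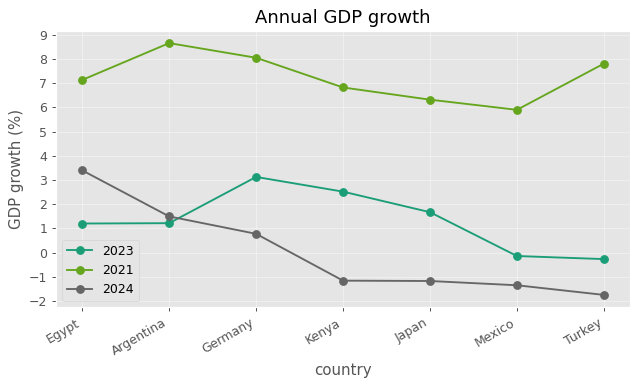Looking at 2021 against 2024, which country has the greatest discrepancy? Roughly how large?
Turkey: 2021 ≈ 8, 2024 ≈ -2 → gap ≈ 10. Next-largest (Kenya) is only ≈ 8.

Turkey, ≈ 10 %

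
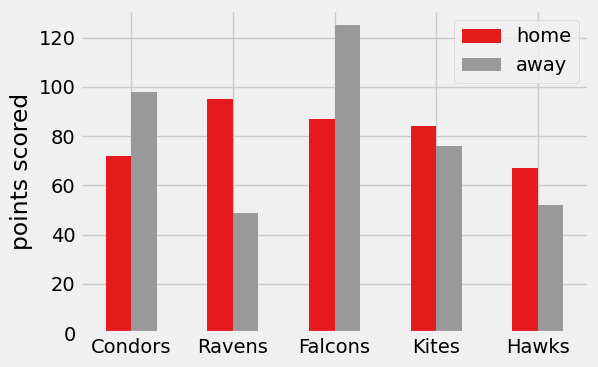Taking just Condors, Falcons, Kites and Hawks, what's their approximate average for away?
(100 + 120 + 80 + 60) / 4 ≈ 90.

≈ 90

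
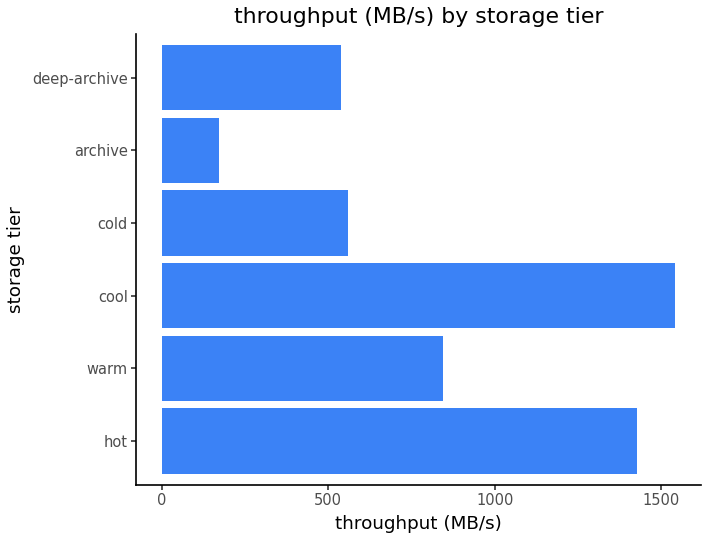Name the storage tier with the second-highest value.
hot

Top 3: cool ≈ 1600, hot ≈ 1400, warm ≈ 800.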